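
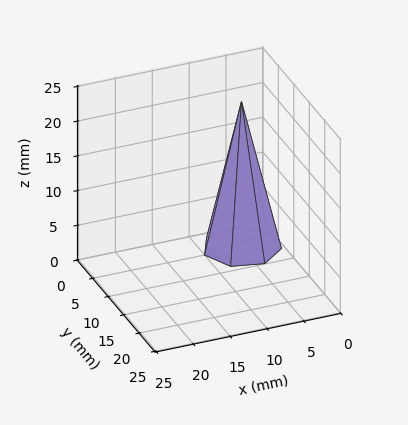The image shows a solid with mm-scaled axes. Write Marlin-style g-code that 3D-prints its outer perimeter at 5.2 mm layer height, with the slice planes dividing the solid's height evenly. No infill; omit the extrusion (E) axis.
Reading the render: the shape is a regular 7-sided pyramid, base circumscribed radius ≈ 5 mm, apex at z ≈ 21 mm (dimensions read to the nearest mm from the axis ticks). For the g-code, the solid's height is divided into equal slices at the stated Δz and each level perimeter traced with G1 moves after a G0 lift.

; perimeter-only toolpath
G21 ; units = mm
G90 ; absolute positioning
G28 ; home
; layer 1
G0 Z5.2
G0 X8.8 Y5.0
G1 X7.3 Y7.9
G1 X4.2 Y8.7
G1 X1.6 Y6.7
G1 X1.6 Y3.3
G1 X4.2 Y1.3
G1 X7.3 Y2.1
G1 X8.8 Y5.0
; layer 2
G0 Z10.5
G0 X7.5 Y5.0
G1 X6.5 Y7.0
G1 X4.5 Y7.5
G1 X2.8 Y6.1
G1 X2.8 Y3.9
G1 X4.5 Y2.5
G1 X6.5 Y3.0
G1 X7.5 Y5.0
; layer 3
G0 Z15.8
G0 X6.2 Y5.0
G1 X5.8 Y6.0
G1 X4.7 Y6.2
G1 X3.9 Y5.5
G1 X3.9 Y4.5
G1 X4.7 Y3.8
G1 X5.8 Y4.0
G1 X6.2 Y5.0
M2 ; end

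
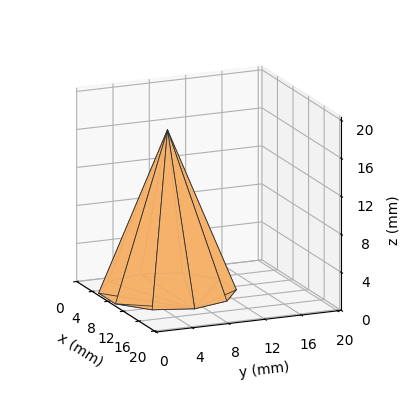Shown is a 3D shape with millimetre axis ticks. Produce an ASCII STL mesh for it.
Reading the render: the shape is a regular 10-sided pyramid, base circumscribed radius ≈ 7 mm, apex at z ≈ 17 mm (dimensions read to the nearest mm from the axis ticks). For the STL, each face is triangulated and given an outward normal.

solid part
  facet normal 0.0000 0.0000 -1.0000
    outer loop
      vertex 9.163 13.657 0.000
      vertex 12.663 11.114 0.000
      vertex 14.000 7.000 0.000
    endloop
  endfacet
  facet normal 0.0000 0.0000 -1.0000
    outer loop
      vertex 4.837 13.657 0.000
      vertex 9.163 13.657 0.000
      vertex 14.000 7.000 0.000
    endloop
  endfacet
  facet normal 0.0000 0.0000 -1.0000
    outer loop
      vertex 1.337 11.114 0.000
      vertex 4.837 13.657 0.000
      vertex 14.000 7.000 0.000
    endloop
  endfacet
  facet normal 0.0000 0.0000 -1.0000
    outer loop
      vertex 0.000 7.000 0.000
      vertex 1.337 11.114 0.000
      vertex 14.000 7.000 0.000
    endloop
  endfacet
  facet normal 0.0000 0.0000 -1.0000
    outer loop
      vertex 1.337 2.886 0.000
      vertex 0.000 7.000 0.000
      vertex 14.000 7.000 0.000
    endloop
  endfacet
  facet normal 0.0000 0.0000 -1.0000
    outer loop
      vertex 4.837 0.343 0.000
      vertex 1.337 2.886 0.000
      vertex 14.000 7.000 0.000
    endloop
  endfacet
  facet normal 0.0000 0.0000 -1.0000
    outer loop
      vertex 9.163 0.343 0.000
      vertex 4.837 0.343 0.000
      vertex 14.000 7.000 0.000
    endloop
  endfacet
  facet normal 0.0000 0.0000 -1.0000
    outer loop
      vertex 12.663 2.886 0.000
      vertex 9.163 0.343 0.000
      vertex 14.000 7.000 0.000
    endloop
  endfacet
  facet normal 0.8856 0.2878 0.3646
    outer loop
      vertex 14.000 7.000 0.000
      vertex 12.663 11.114 0.000
      vertex 7.000 7.000 17.000
    endloop
  endfacet
  facet normal 0.5473 0.7533 0.3646
    outer loop
      vertex 12.663 11.114 0.000
      vertex 9.163 13.657 0.000
      vertex 7.000 7.000 17.000
    endloop
  endfacet
  facet normal 0.0000 0.9312 0.3646
    outer loop
      vertex 9.163 13.657 0.000
      vertex 4.837 13.657 0.000
      vertex 7.000 7.000 17.000
    endloop
  endfacet
  facet normal -0.5473 0.7533 0.3646
    outer loop
      vertex 4.837 13.657 0.000
      vertex 1.337 11.114 0.000
      vertex 7.000 7.000 17.000
    endloop
  endfacet
  facet normal -0.8856 0.2878 0.3646
    outer loop
      vertex 1.337 11.114 0.000
      vertex 0.000 7.000 0.000
      vertex 7.000 7.000 17.000
    endloop
  endfacet
  facet normal -0.8856 -0.2878 0.3646
    outer loop
      vertex 0.000 7.000 0.000
      vertex 1.337 2.886 0.000
      vertex 7.000 7.000 17.000
    endloop
  endfacet
  facet normal -0.5473 -0.7533 0.3646
    outer loop
      vertex 1.337 2.886 0.000
      vertex 4.837 0.343 0.000
      vertex 7.000 7.000 17.000
    endloop
  endfacet
  facet normal 0.0000 -0.9312 0.3646
    outer loop
      vertex 4.837 0.343 0.000
      vertex 9.163 0.343 0.000
      vertex 7.000 7.000 17.000
    endloop
  endfacet
  facet normal 0.5473 -0.7533 0.3646
    outer loop
      vertex 9.163 0.343 0.000
      vertex 12.663 2.886 0.000
      vertex 7.000 7.000 17.000
    endloop
  endfacet
  facet normal 0.8856 -0.2878 0.3646
    outer loop
      vertex 12.663 2.886 0.000
      vertex 14.000 7.000 0.000
      vertex 7.000 7.000 17.000
    endloop
  endfacet
endsolid part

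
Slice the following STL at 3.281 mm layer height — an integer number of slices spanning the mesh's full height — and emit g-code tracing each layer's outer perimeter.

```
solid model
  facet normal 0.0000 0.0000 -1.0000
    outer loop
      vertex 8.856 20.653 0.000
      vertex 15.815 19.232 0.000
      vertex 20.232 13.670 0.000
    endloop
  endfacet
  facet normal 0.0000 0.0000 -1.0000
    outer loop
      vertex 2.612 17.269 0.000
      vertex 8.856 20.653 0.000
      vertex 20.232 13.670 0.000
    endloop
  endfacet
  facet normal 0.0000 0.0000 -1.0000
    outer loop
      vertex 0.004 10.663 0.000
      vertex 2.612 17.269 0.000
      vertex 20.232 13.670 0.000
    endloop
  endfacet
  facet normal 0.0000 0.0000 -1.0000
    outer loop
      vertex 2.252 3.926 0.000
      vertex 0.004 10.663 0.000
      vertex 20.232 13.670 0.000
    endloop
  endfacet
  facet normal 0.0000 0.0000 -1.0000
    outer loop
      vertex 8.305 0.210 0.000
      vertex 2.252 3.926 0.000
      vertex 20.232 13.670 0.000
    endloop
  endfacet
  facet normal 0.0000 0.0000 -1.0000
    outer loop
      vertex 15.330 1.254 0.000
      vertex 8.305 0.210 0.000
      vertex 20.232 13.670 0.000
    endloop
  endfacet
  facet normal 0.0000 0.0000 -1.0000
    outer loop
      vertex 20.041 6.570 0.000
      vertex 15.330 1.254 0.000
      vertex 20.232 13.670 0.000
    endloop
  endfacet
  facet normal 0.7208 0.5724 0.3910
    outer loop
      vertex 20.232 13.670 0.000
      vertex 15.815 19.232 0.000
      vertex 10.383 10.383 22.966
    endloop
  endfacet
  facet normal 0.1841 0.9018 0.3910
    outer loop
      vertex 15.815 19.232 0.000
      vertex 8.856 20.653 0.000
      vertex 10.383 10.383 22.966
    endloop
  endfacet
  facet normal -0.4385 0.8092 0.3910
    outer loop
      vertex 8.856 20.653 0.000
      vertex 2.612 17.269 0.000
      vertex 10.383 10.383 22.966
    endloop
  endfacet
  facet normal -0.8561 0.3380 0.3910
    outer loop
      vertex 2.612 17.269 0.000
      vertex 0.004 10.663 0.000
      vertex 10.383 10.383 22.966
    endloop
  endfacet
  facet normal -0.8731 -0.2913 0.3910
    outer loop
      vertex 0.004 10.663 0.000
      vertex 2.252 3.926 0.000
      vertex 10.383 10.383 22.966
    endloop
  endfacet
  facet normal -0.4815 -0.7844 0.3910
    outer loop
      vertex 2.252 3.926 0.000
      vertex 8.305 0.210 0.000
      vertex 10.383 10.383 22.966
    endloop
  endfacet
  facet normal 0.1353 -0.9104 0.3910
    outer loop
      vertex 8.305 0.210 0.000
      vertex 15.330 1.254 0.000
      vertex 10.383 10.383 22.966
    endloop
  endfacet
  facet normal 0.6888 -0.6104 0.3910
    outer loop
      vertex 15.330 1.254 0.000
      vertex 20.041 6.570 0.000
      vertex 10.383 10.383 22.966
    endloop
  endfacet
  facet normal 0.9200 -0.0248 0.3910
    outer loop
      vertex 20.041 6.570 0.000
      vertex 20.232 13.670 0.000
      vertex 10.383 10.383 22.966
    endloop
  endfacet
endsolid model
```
; perimeter-only toolpath
G21 ; units = mm
G90 ; absolute positioning
G28 ; home
; layer 1
G0 Z3.281
G0 X18.825 Y13.200
G1 X15.039 Y17.968
G1 X9.074 Y19.186
G1 X3.722 Y16.285
G1 X1.487 Y10.623
G1 X3.414 Y4.848
G1 X8.602 Y1.663
G1 X14.623 Y2.558
G1 X18.661 Y7.115
G1 X18.825 Y13.200
; layer 2
G0 Z6.562
G0 X17.418 Y12.731
G1 X14.263 Y16.704
G1 X9.292 Y17.719
G1 X4.832 Y15.302
G1 X2.969 Y10.583
G1 X4.575 Y5.771
G1 X8.899 Y3.117
G1 X13.917 Y3.862
G1 X17.282 Y7.659
G1 X17.418 Y12.731
; layer 3
G0 Z9.843
G0 X16.011 Y12.261
G1 X13.487 Y15.440
G1 X9.510 Y16.252
G1 X5.942 Y14.318
G1 X4.452 Y10.543
G1 X5.737 Y6.693
G1 X9.196 Y4.570
G1 X13.210 Y5.166
G1 X15.902 Y8.204
G1 X16.011 Y12.261
; layer 4
G0 Z13.123
G0 X14.604 Y11.792
G1 X12.711 Y14.175
G1 X9.729 Y14.784
G1 X7.053 Y13.334
G1 X5.935 Y10.503
G1 X6.898 Y7.616
G1 X9.492 Y6.023
G1 X12.503 Y6.471
G1 X14.522 Y8.749
G1 X14.604 Y11.792
; layer 5
G0 Z16.404
G0 X13.197 Y11.322
G1 X11.935 Y12.911
G1 X9.947 Y13.317
G1 X8.163 Y12.350
G1 X7.418 Y10.463
G1 X8.060 Y8.538
G1 X9.789 Y7.476
G1 X11.796 Y7.775
G1 X13.142 Y9.294
G1 X13.197 Y11.322
; layer 6
G0 Z19.685
G0 X11.790 Y10.853
G1 X11.159 Y11.647
G1 X10.165 Y11.850
G1 X9.273 Y11.367
G1 X8.900 Y10.423
G1 X9.221 Y9.461
G1 X10.086 Y8.930
G1 X11.090 Y9.079
G1 X11.763 Y9.838
G1 X11.790 Y10.853
M2 ; end

The solid is a regular 9-sided pyramid, base circumscribed radius ≈ 10.4 mm, apex at z ≈ 23 mm. Slicing at Δz = 3.281 mm — 7 equal slices spanning the solid's height, so layer i sits at z = i·h/7 — gives 6 non-empty perimeters. Each is a 9-segment closed polygon; G0 lifts to the layer z and rapids to the start vertex, then G1 traces the edges. The cross-section shrinks linearly with z (the slice at the apex is degenerate and omitted).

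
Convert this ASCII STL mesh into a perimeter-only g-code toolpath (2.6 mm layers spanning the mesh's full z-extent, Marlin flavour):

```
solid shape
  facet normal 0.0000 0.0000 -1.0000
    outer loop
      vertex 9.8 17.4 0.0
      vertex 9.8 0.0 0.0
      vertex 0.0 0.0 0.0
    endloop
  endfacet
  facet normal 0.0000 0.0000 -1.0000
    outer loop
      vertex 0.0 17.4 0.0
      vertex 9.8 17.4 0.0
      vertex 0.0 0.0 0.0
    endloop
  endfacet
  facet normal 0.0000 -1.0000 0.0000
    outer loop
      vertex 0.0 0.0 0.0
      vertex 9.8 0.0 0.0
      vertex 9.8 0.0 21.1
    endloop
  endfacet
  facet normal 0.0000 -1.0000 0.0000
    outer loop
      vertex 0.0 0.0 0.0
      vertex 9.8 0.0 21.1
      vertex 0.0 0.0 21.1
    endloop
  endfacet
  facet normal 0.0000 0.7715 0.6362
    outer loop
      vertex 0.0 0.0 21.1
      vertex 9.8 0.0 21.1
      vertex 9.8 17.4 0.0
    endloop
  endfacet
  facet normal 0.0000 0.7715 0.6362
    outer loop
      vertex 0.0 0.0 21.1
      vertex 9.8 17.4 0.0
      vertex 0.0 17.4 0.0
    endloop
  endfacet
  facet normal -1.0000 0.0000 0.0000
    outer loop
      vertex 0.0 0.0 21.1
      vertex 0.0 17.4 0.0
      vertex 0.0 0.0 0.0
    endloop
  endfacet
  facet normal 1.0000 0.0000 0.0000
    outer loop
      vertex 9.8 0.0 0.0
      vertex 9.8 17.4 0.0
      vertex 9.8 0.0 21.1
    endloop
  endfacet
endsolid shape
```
; perimeter-only toolpath
G21 ; units = mm
G90 ; absolute positioning
G28 ; home
; layer 1
G0 Z2.6
G0 X0.0 Y0.0
G1 X9.8 Y0.0
G1 X9.8 Y15.2
G1 X0.0 Y15.2
G1 X0.0 Y0.0
; layer 2
G0 Z5.3
G0 X0.0 Y0.0
G1 X9.8 Y0.0
G1 X9.8 Y13.0
G1 X0.0 Y13.0
G1 X0.0 Y0.0
; layer 3
G0 Z7.9
G0 X0.0 Y0.0
G1 X9.8 Y0.0
G1 X9.8 Y10.9
G1 X0.0 Y10.9
G1 X0.0 Y0.0
; layer 4
G0 Z10.6
G0 X0.0 Y0.0
G1 X9.8 Y0.0
G1 X9.8 Y8.7
G1 X0.0 Y8.7
G1 X0.0 Y0.0
; layer 5
G0 Z13.2
G0 X0.0 Y0.0
G1 X9.8 Y0.0
G1 X9.8 Y6.5
G1 X0.0 Y6.5
G1 X0.0 Y0.0
; layer 6
G0 Z15.8
G0 X0.0 Y0.0
G1 X9.8 Y0.0
G1 X9.8 Y4.3
G1 X0.0 Y4.3
G1 X0.0 Y0.0
; layer 7
G0 Z18.5
G0 X0.0 Y0.0
G1 X9.8 Y0.0
G1 X9.8 Y2.2
G1 X0.0 Y2.2
G1 X0.0 Y0.0
M2 ; end

The solid is a wedge (ramp): 9.8 × 17.4 mm base, rising to 21.1 mm along the y=0 edge and sloping linearly to z=0 at y=17.4. Slicing at Δz = 2.6 mm — 8 equal slices spanning the solid's height, so layer i sits at z = i·h/8 — gives 7 non-empty perimeters. Each is a 4-segment closed polygon; G0 lifts to the layer z and rapids to the start vertex, then G1 traces the edges. The cross-section shrinks linearly with z (the slice at the apex is degenerate and omitted).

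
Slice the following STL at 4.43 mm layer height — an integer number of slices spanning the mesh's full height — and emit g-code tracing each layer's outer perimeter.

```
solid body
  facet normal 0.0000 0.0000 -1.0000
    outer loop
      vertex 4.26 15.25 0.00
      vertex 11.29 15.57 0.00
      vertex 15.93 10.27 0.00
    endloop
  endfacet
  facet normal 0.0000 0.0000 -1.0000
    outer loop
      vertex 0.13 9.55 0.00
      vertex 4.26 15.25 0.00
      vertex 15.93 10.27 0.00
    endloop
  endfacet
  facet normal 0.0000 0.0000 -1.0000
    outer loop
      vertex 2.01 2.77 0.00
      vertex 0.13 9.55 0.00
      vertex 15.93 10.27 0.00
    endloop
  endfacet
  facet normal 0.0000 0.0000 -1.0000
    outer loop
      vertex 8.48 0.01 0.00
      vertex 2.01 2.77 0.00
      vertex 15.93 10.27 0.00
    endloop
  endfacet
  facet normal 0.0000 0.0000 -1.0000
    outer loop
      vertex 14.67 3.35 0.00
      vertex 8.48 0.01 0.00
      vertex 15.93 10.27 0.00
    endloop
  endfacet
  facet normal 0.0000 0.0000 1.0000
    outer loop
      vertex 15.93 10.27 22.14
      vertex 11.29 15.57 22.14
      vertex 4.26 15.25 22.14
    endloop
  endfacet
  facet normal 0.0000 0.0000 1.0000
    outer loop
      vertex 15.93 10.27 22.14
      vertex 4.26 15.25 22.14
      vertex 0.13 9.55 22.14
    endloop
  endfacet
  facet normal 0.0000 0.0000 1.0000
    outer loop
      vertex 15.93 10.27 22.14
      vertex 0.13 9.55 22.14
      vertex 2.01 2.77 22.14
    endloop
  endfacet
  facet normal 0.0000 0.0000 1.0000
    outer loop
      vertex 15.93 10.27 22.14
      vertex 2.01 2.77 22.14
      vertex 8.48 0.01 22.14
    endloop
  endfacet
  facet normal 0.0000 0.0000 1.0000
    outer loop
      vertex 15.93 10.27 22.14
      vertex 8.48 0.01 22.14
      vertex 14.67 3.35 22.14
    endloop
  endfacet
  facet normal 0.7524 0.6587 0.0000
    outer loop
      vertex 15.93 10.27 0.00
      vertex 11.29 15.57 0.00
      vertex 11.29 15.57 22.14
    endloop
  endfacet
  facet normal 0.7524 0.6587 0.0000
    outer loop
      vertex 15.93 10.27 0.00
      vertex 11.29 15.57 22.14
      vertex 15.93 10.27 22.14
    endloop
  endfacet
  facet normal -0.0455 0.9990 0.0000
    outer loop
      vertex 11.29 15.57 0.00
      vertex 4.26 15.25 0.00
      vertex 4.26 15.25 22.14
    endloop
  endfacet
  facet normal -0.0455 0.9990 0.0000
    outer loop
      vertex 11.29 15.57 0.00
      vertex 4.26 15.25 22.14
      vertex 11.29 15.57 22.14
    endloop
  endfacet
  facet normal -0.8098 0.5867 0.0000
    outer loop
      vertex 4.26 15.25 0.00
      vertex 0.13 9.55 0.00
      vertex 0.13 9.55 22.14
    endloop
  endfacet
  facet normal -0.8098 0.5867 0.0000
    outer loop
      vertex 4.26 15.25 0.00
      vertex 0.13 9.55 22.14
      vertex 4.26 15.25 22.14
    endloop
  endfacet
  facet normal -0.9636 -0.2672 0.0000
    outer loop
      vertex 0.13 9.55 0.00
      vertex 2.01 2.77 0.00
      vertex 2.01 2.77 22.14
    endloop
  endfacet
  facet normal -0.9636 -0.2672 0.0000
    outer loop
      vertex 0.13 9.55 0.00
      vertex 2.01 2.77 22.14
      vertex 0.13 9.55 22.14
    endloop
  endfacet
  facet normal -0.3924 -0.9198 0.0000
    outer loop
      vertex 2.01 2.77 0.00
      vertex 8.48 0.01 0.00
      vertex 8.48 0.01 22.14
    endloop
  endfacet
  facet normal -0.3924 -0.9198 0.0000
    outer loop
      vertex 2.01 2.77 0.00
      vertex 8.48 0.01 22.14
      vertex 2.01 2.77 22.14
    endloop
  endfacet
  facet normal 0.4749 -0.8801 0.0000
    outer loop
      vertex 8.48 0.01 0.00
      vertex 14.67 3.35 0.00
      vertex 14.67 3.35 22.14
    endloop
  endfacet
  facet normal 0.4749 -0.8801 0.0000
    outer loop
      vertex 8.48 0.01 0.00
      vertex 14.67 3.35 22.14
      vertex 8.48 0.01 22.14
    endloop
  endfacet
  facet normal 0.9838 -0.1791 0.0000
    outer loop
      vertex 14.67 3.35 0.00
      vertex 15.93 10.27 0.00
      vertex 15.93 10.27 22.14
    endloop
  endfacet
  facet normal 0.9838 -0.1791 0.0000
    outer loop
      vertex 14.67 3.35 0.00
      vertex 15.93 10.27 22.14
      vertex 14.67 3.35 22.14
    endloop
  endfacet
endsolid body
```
; perimeter-only toolpath
G21 ; units = mm
G90 ; absolute positioning
G28 ; home
; layer 1
G0 Z4.43
G0 X15.93 Y10.27
G1 X11.29 Y15.57
G1 X4.26 Y15.25
G1 X0.13 Y9.55
G1 X2.01 Y2.77
G1 X8.48 Y0.01
G1 X14.67 Y3.35
G1 X15.93 Y10.27
; layer 2
G0 Z8.86
G0 X15.93 Y10.27
G1 X11.29 Y15.57
G1 X4.26 Y15.25
G1 X0.13 Y9.55
G1 X2.01 Y2.77
G1 X8.48 Y0.01
G1 X14.67 Y3.35
G1 X15.93 Y10.27
; layer 3
G0 Z13.28
G0 X15.93 Y10.27
G1 X11.29 Y15.57
G1 X4.26 Y15.25
G1 X0.13 Y9.55
G1 X2.01 Y2.77
G1 X8.48 Y0.01
G1 X14.67 Y3.35
G1 X15.93 Y10.27
; layer 4
G0 Z17.71
G0 X15.93 Y10.27
G1 X11.29 Y15.57
G1 X4.26 Y15.25
G1 X0.13 Y9.55
G1 X2.01 Y2.77
G1 X8.48 Y0.01
G1 X14.67 Y3.35
G1 X15.93 Y10.27
; layer 5
G0 Z22.14
G0 X15.93 Y10.27
G1 X11.29 Y15.57
G1 X4.26 Y15.25
G1 X0.13 Y9.55
G1 X2.01 Y2.77
G1 X8.48 Y0.01
G1 X14.67 Y3.35
G1 X15.93 Y10.27
M2 ; end

The solid is a regular 7-sided prism (a cylinder approximated with 7 flat sides), circumscribed radius ≈ 8.11 mm, height ≈ 22.1 mm. Slicing at Δz = 4.43 mm — 5 equal slices spanning the solid's height, so layer i sits at z = i·h/5 — gives 5 non-empty perimeters. Each is a 7-segment closed polygon; G0 lifts to the layer z and rapids to the start vertex, then G1 traces the edges.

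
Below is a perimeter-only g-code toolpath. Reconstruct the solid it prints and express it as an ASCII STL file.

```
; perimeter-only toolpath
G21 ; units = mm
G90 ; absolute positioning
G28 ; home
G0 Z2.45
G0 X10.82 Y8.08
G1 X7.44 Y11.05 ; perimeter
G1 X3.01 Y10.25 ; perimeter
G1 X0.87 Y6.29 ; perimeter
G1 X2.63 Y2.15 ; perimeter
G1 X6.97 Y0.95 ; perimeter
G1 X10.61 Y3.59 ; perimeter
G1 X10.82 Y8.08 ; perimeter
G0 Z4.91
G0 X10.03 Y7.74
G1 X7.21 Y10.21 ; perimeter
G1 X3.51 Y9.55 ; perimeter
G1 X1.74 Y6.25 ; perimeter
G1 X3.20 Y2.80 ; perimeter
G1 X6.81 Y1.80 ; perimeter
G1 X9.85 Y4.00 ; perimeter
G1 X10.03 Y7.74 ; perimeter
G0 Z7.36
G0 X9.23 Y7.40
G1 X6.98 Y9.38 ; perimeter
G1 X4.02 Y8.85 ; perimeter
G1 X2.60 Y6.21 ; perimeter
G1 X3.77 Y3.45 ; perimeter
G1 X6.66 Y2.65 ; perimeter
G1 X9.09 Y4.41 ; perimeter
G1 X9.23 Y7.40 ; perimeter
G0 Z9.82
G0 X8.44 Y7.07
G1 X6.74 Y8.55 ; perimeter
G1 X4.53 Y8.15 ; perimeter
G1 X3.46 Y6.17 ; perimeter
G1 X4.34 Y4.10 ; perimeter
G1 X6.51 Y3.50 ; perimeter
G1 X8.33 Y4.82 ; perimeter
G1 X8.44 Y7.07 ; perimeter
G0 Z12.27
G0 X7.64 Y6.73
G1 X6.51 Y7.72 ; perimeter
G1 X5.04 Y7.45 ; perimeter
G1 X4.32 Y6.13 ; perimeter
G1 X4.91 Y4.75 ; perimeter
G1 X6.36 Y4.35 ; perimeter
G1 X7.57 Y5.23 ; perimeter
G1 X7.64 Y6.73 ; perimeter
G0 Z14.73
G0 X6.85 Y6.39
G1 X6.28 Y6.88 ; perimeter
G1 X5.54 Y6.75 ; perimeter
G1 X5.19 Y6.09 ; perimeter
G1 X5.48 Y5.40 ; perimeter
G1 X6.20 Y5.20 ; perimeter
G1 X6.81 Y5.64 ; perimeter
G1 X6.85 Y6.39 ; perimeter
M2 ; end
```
solid part
  facet normal 0.0000 0.0000 -1.0000
    outer loop
      vertex 2.50 10.95 0.00
      vertex 7.67 11.88 0.00
      vertex 11.62 8.42 0.00
    endloop
  endfacet
  facet normal 0.0000 0.0000 -1.0000
    outer loop
      vertex 0.01 6.33 0.00
      vertex 2.50 10.95 0.00
      vertex 11.62 8.42 0.00
    endloop
  endfacet
  facet normal 0.0000 0.0000 -1.0000
    outer loop
      vertex 2.06 1.50 0.00
      vertex 0.01 6.33 0.00
      vertex 11.62 8.42 0.00
    endloop
  endfacet
  facet normal 0.0000 0.0000 -1.0000
    outer loop
      vertex 7.12 0.10 0.00
      vertex 2.06 1.50 0.00
      vertex 11.62 8.42 0.00
    endloop
  endfacet
  facet normal 0.0000 0.0000 -1.0000
    outer loop
      vertex 11.37 3.18 0.00
      vertex 7.12 0.10 0.00
      vertex 11.62 8.42 0.00
    endloop
  endfacet
  facet normal 0.6280 0.7170 0.3025
    outer loop
      vertex 11.62 8.42 0.00
      vertex 7.67 11.88 0.00
      vertex 6.05 6.05 17.18
    endloop
  endfacet
  facet normal -0.1688 0.9381 0.3024
    outer loop
      vertex 7.67 11.88 0.00
      vertex 2.50 10.95 0.00
      vertex 6.05 6.05 17.18
    endloop
  endfacet
  facet normal -0.8391 0.4522 0.3024
    outer loop
      vertex 2.50 10.95 0.00
      vertex 0.01 6.33 0.00
      vertex 6.05 6.05 17.18
    endloop
  endfacet
  facet normal -0.8774 -0.3724 0.3024
    outer loop
      vertex 0.01 6.33 0.00
      vertex 2.06 1.50 0.00
      vertex 6.05 6.05 17.18
    endloop
  endfacet
  facet normal -0.2542 -0.9187 0.3023
    outer loop
      vertex 2.06 1.50 0.00
      vertex 7.12 0.10 0.00
      vertex 6.05 6.05 17.18
    endloop
  endfacet
  facet normal 0.5594 -0.7719 0.3022
    outer loop
      vertex 7.12 0.10 0.00
      vertex 11.37 3.18 0.00
      vertex 6.05 6.05 17.18
    endloop
  endfacet
  facet normal 0.9521 -0.0454 0.3024
    outer loop
      vertex 11.37 3.18 0.00
      vertex 11.62 8.42 0.00
      vertex 6.05 6.05 17.18
    endloop
  endfacet
endsolid part

The G0 Z moves step by Δz≈2.45 mm. The G1 loops shrink linearly with z, so the solid tapers from its base footprint up to z≈17.2. Closing with a flat bottom cap and the tapered top and triangulating gives 12 facets — a regular 7-sided pyramid, base circumscribed radius ≈ 6.05 mm, apex at z ≈ 17.2 mm.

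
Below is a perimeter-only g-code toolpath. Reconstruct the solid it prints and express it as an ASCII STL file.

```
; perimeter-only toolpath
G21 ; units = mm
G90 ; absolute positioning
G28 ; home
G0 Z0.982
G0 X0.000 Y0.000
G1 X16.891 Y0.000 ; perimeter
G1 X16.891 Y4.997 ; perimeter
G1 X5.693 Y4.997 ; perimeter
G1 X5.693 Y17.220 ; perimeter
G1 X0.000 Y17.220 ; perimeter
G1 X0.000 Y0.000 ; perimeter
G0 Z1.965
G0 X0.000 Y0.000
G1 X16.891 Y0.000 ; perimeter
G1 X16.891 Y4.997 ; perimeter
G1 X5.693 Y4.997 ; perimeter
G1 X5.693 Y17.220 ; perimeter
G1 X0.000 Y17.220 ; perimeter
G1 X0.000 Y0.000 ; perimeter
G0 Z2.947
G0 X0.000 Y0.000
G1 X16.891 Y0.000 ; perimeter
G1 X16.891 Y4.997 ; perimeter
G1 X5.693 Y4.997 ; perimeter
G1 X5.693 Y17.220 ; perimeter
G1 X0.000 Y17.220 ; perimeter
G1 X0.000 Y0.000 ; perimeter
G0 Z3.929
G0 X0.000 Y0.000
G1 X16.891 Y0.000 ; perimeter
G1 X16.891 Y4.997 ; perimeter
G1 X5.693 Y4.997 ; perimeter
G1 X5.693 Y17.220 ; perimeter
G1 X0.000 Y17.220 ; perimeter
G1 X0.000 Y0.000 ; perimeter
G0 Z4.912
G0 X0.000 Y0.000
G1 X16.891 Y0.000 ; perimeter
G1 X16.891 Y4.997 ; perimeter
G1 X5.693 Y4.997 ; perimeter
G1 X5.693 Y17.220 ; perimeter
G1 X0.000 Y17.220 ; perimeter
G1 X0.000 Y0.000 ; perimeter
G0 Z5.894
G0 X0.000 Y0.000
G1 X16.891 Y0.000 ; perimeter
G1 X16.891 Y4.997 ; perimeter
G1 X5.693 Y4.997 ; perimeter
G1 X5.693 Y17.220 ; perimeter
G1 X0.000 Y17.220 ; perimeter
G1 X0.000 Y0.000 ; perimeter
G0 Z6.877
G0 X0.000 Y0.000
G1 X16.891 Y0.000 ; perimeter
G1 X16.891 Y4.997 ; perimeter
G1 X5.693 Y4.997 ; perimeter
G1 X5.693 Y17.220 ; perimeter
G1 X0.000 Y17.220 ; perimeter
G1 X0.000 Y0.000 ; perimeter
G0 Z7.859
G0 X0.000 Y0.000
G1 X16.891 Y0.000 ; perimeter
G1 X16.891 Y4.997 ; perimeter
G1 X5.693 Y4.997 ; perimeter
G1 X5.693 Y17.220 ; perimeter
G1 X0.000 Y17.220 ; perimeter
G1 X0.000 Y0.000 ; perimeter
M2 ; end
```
solid part
  facet normal 0.0000 0.0000 -1.0000
    outer loop
      vertex 16.891 4.997 0.000
      vertex 16.891 0.000 0.000
      vertex 0.000 0.000 0.000
    endloop
  endfacet
  facet normal 0.0000 0.0000 -1.0000
    outer loop
      vertex 5.693 4.997 0.000
      vertex 16.891 4.997 0.000
      vertex 0.000 0.000 0.000
    endloop
  endfacet
  facet normal 0.0000 0.0000 -1.0000
    outer loop
      vertex 5.693 17.220 0.000
      vertex 5.693 4.997 0.000
      vertex 0.000 0.000 0.000
    endloop
  endfacet
  facet normal 0.0000 0.0000 -1.0000
    outer loop
      vertex 0.000 17.220 0.000
      vertex 5.693 17.220 0.000
      vertex 0.000 0.000 0.000
    endloop
  endfacet
  facet normal 0.0000 0.0000 1.0000
    outer loop
      vertex 0.000 0.000 7.859
      vertex 16.891 0.000 7.859
      vertex 16.891 4.997 7.859
    endloop
  endfacet
  facet normal 0.0000 0.0000 1.0000
    outer loop
      vertex 0.000 0.000 7.859
      vertex 16.891 4.997 7.859
      vertex 5.693 4.997 7.859
    endloop
  endfacet
  facet normal 0.0000 0.0000 1.0000
    outer loop
      vertex 0.000 0.000 7.859
      vertex 5.693 4.997 7.859
      vertex 5.693 17.220 7.859
    endloop
  endfacet
  facet normal 0.0000 0.0000 1.0000
    outer loop
      vertex 0.000 0.000 7.859
      vertex 5.693 17.220 7.859
      vertex 0.000 17.220 7.859
    endloop
  endfacet
  facet normal 0.0000 -1.0000 0.0000
    outer loop
      vertex 0.000 0.000 0.000
      vertex 16.891 0.000 0.000
      vertex 16.891 0.000 7.859
    endloop
  endfacet
  facet normal 0.0000 -1.0000 0.0000
    outer loop
      vertex 0.000 0.000 0.000
      vertex 16.891 0.000 7.859
      vertex 0.000 0.000 7.859
    endloop
  endfacet
  facet normal 1.0000 0.0000 0.0000
    outer loop
      vertex 16.891 0.000 0.000
      vertex 16.891 4.997 0.000
      vertex 16.891 4.997 7.859
    endloop
  endfacet
  facet normal 1.0000 0.0000 0.0000
    outer loop
      vertex 16.891 0.000 0.000
      vertex 16.891 4.997 7.859
      vertex 16.891 0.000 7.859
    endloop
  endfacet
  facet normal 0.0000 1.0000 0.0000
    outer loop
      vertex 16.891 4.997 0.000
      vertex 5.693 4.997 0.000
      vertex 5.693 4.997 7.859
    endloop
  endfacet
  facet normal 0.0000 1.0000 0.0000
    outer loop
      vertex 16.891 4.997 0.000
      vertex 5.693 4.997 7.859
      vertex 16.891 4.997 7.859
    endloop
  endfacet
  facet normal 1.0000 0.0000 0.0000
    outer loop
      vertex 5.693 4.997 0.000
      vertex 5.693 17.220 0.000
      vertex 5.693 17.220 7.859
    endloop
  endfacet
  facet normal 1.0000 0.0000 0.0000
    outer loop
      vertex 5.693 4.997 0.000
      vertex 5.693 17.220 7.859
      vertex 5.693 4.997 7.859
    endloop
  endfacet
  facet normal 0.0000 1.0000 0.0000
    outer loop
      vertex 5.693 17.220 0.000
      vertex 0.000 17.220 0.000
      vertex 0.000 17.220 7.859
    endloop
  endfacet
  facet normal 0.0000 1.0000 0.0000
    outer loop
      vertex 5.693 17.220 0.000
      vertex 0.000 17.220 7.859
      vertex 5.693 17.220 7.859
    endloop
  endfacet
  facet normal -1.0000 0.0000 0.0000
    outer loop
      vertex 0.000 17.220 0.000
      vertex 0.000 0.000 0.000
      vertex 0.000 0.000 7.859
    endloop
  endfacet
  facet normal -1.0000 0.0000 0.0000
    outer loop
      vertex 0.000 17.220 0.000
      vertex 0.000 0.000 7.859
      vertex 0.000 17.220 7.859
    endloop
  endfacet
endsolid part

The G0 Z moves step by Δz≈0.982 mm. Every layer's G1 loop is the same polygon, so the solid is a straight extrusion of it from z=0 to z≈7.86. Closing with flat bottom and top caps and triangulating gives 20 facets — an L-shaped prism: outer 16.9 × 17.2 mm, arm thicknesses ≈ 5 mm (horizontal) and 5.69 mm (vertical), extruded 7.86 mm in z.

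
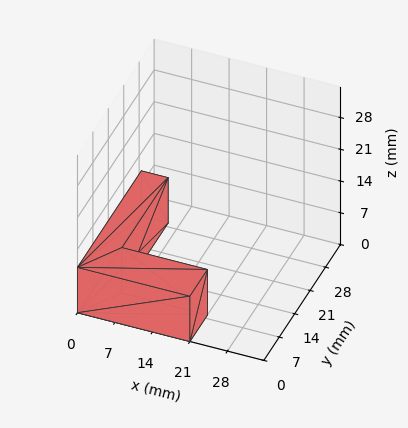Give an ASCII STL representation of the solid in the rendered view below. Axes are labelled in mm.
Reading the render: the shape is an L-shaped prism: outer 21 × 29 mm, arm thicknesses ≈ 8 mm (horizontal) and 5 mm (vertical), extruded 10 mm in z (dimensions read to the nearest mm from the axis ticks). For the STL, each face is triangulated and given an outward normal.

solid part
  facet normal 0.0000 0.0000 -1.0000
    outer loop
      vertex 21.0 8.0 0.0
      vertex 21.0 0.0 0.0
      vertex 0.0 0.0 0.0
    endloop
  endfacet
  facet normal 0.0000 0.0000 -1.0000
    outer loop
      vertex 5.0 8.0 0.0
      vertex 21.0 8.0 0.0
      vertex 0.0 0.0 0.0
    endloop
  endfacet
  facet normal 0.0000 0.0000 -1.0000
    outer loop
      vertex 5.0 29.0 0.0
      vertex 5.0 8.0 0.0
      vertex 0.0 0.0 0.0
    endloop
  endfacet
  facet normal 0.0000 0.0000 -1.0000
    outer loop
      vertex 0.0 29.0 0.0
      vertex 5.0 29.0 0.0
      vertex 0.0 0.0 0.0
    endloop
  endfacet
  facet normal 0.0000 0.0000 1.0000
    outer loop
      vertex 0.0 0.0 10.0
      vertex 21.0 0.0 10.0
      vertex 21.0 8.0 10.0
    endloop
  endfacet
  facet normal 0.0000 0.0000 1.0000
    outer loop
      vertex 0.0 0.0 10.0
      vertex 21.0 8.0 10.0
      vertex 5.0 8.0 10.0
    endloop
  endfacet
  facet normal 0.0000 0.0000 1.0000
    outer loop
      vertex 0.0 0.0 10.0
      vertex 5.0 8.0 10.0
      vertex 5.0 29.0 10.0
    endloop
  endfacet
  facet normal 0.0000 0.0000 1.0000
    outer loop
      vertex 0.0 0.0 10.0
      vertex 5.0 29.0 10.0
      vertex 0.0 29.0 10.0
    endloop
  endfacet
  facet normal 0.0000 -1.0000 0.0000
    outer loop
      vertex 0.0 0.0 0.0
      vertex 21.0 0.0 0.0
      vertex 21.0 0.0 10.0
    endloop
  endfacet
  facet normal 0.0000 -1.0000 0.0000
    outer loop
      vertex 0.0 0.0 0.0
      vertex 21.0 0.0 10.0
      vertex 0.0 0.0 10.0
    endloop
  endfacet
  facet normal 1.0000 0.0000 0.0000
    outer loop
      vertex 21.0 0.0 0.0
      vertex 21.0 8.0 0.0
      vertex 21.0 8.0 10.0
    endloop
  endfacet
  facet normal 1.0000 0.0000 0.0000
    outer loop
      vertex 21.0 0.0 0.0
      vertex 21.0 8.0 10.0
      vertex 21.0 0.0 10.0
    endloop
  endfacet
  facet normal 0.0000 1.0000 0.0000
    outer loop
      vertex 21.0 8.0 0.0
      vertex 5.0 8.0 0.0
      vertex 5.0 8.0 10.0
    endloop
  endfacet
  facet normal 0.0000 1.0000 0.0000
    outer loop
      vertex 21.0 8.0 0.0
      vertex 5.0 8.0 10.0
      vertex 21.0 8.0 10.0
    endloop
  endfacet
  facet normal 1.0000 0.0000 0.0000
    outer loop
      vertex 5.0 8.0 0.0
      vertex 5.0 29.0 0.0
      vertex 5.0 29.0 10.0
    endloop
  endfacet
  facet normal 1.0000 0.0000 0.0000
    outer loop
      vertex 5.0 8.0 0.0
      vertex 5.0 29.0 10.0
      vertex 5.0 8.0 10.0
    endloop
  endfacet
  facet normal 0.0000 1.0000 0.0000
    outer loop
      vertex 5.0 29.0 0.0
      vertex 0.0 29.0 0.0
      vertex 0.0 29.0 10.0
    endloop
  endfacet
  facet normal 0.0000 1.0000 0.0000
    outer loop
      vertex 5.0 29.0 0.0
      vertex 0.0 29.0 10.0
      vertex 5.0 29.0 10.0
    endloop
  endfacet
  facet normal -1.0000 0.0000 0.0000
    outer loop
      vertex 0.0 29.0 0.0
      vertex 0.0 0.0 0.0
      vertex 0.0 0.0 10.0
    endloop
  endfacet
  facet normal -1.0000 0.0000 0.0000
    outer loop
      vertex 0.0 29.0 0.0
      vertex 0.0 0.0 10.0
      vertex 0.0 29.0 10.0
    endloop
  endfacet
endsolid part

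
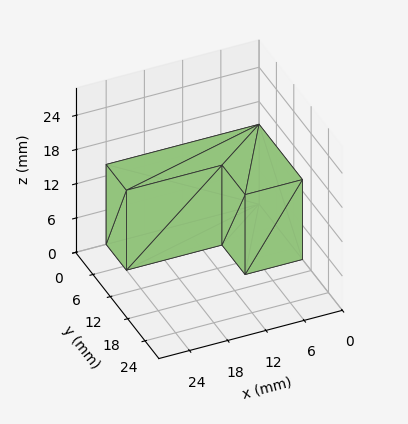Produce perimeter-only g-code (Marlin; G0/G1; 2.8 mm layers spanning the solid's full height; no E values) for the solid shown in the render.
Reading the render: the shape is an L-shaped prism: outer 24 × 15 mm, arm thicknesses ≈ 7 mm (horizontal) and 9 mm (vertical), extruded 14 mm in z (dimensions read to the nearest mm from the axis ticks). For the g-code, the solid's height is divided into equal slices at the stated Δz and each level perimeter traced with G1 moves after a G0 lift.

; perimeter-only toolpath
G21 ; units = mm
G90 ; absolute positioning
G28 ; home
; layer 1
G0 Z2.8
G0 X0.0 Y0.0
G1 X24.0 Y0.0
G1 X24.0 Y7.0
G1 X9.0 Y7.0
G1 X9.0 Y15.0
G1 X0.0 Y15.0
G1 X0.0 Y0.0
; layer 2
G0 Z5.6
G0 X0.0 Y0.0
G1 X24.0 Y0.0
G1 X24.0 Y7.0
G1 X9.0 Y7.0
G1 X9.0 Y15.0
G1 X0.0 Y15.0
G1 X0.0 Y0.0
; layer 3
G0 Z8.4
G0 X0.0 Y0.0
G1 X24.0 Y0.0
G1 X24.0 Y7.0
G1 X9.0 Y7.0
G1 X9.0 Y15.0
G1 X0.0 Y15.0
G1 X0.0 Y0.0
; layer 4
G0 Z11.2
G0 X0.0 Y0.0
G1 X24.0 Y0.0
G1 X24.0 Y7.0
G1 X9.0 Y7.0
G1 X9.0 Y15.0
G1 X0.0 Y15.0
G1 X0.0 Y0.0
; layer 5
G0 Z14.0
G0 X0.0 Y0.0
G1 X24.0 Y0.0
G1 X24.0 Y7.0
G1 X9.0 Y7.0
G1 X9.0 Y15.0
G1 X0.0 Y15.0
G1 X0.0 Y0.0
M2 ; end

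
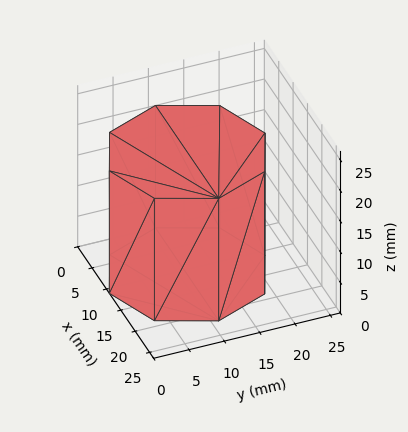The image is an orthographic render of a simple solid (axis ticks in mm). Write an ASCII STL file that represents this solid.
Reading the render: the shape is a regular 8-sided prism (a cylinder approximated with 8 flat sides), circumscribed radius ≈ 11 mm, height ≈ 20 mm (dimensions read to the nearest mm from the axis ticks). For the STL, each face is triangulated and given an outward normal.

solid part
  facet normal 0.0000 0.0000 -1.0000
    outer loop
      vertex 11.0 22.0 0.0
      vertex 18.8 18.8 0.0
      vertex 22.0 11.0 0.0
    endloop
  endfacet
  facet normal 0.0000 0.0000 -1.0000
    outer loop
      vertex 3.2 18.8 0.0
      vertex 11.0 22.0 0.0
      vertex 22.0 11.0 0.0
    endloop
  endfacet
  facet normal 0.0000 0.0000 -1.0000
    outer loop
      vertex 0.0 11.0 0.0
      vertex 3.2 18.8 0.0
      vertex 22.0 11.0 0.0
    endloop
  endfacet
  facet normal 0.0000 0.0000 -1.0000
    outer loop
      vertex 3.2 3.2 0.0
      vertex 0.0 11.0 0.0
      vertex 22.0 11.0 0.0
    endloop
  endfacet
  facet normal 0.0000 0.0000 -1.0000
    outer loop
      vertex 11.0 0.0 0.0
      vertex 3.2 3.2 0.0
      vertex 22.0 11.0 0.0
    endloop
  endfacet
  facet normal 0.0000 0.0000 -1.0000
    outer loop
      vertex 18.8 3.2 0.0
      vertex 11.0 0.0 0.0
      vertex 22.0 11.0 0.0
    endloop
  endfacet
  facet normal 0.0000 0.0000 1.0000
    outer loop
      vertex 22.0 11.0 20.0
      vertex 18.8 18.8 20.0
      vertex 11.0 22.0 20.0
    endloop
  endfacet
  facet normal 0.0000 0.0000 1.0000
    outer loop
      vertex 22.0 11.0 20.0
      vertex 11.0 22.0 20.0
      vertex 3.2 18.8 20.0
    endloop
  endfacet
  facet normal 0.0000 0.0000 1.0000
    outer loop
      vertex 22.0 11.0 20.0
      vertex 3.2 18.8 20.0
      vertex 0.0 11.0 20.0
    endloop
  endfacet
  facet normal 0.0000 0.0000 1.0000
    outer loop
      vertex 22.0 11.0 20.0
      vertex 0.0 11.0 20.0
      vertex 3.2 3.2 20.0
    endloop
  endfacet
  facet normal 0.0000 0.0000 1.0000
    outer loop
      vertex 22.0 11.0 20.0
      vertex 3.2 3.2 20.0
      vertex 11.0 0.0 20.0
    endloop
  endfacet
  facet normal 0.0000 0.0000 1.0000
    outer loop
      vertex 22.0 11.0 20.0
      vertex 11.0 0.0 20.0
      vertex 18.8 3.2 20.0
    endloop
  endfacet
  facet normal 0.9252 0.3796 0.0000
    outer loop
      vertex 22.0 11.0 0.0
      vertex 18.8 18.8 0.0
      vertex 18.8 18.8 20.0
    endloop
  endfacet
  facet normal 0.9252 0.3796 0.0000
    outer loop
      vertex 22.0 11.0 0.0
      vertex 18.8 18.8 20.0
      vertex 22.0 11.0 20.0
    endloop
  endfacet
  facet normal 0.3796 0.9252 0.0000
    outer loop
      vertex 18.8 18.8 0.0
      vertex 11.0 22.0 0.0
      vertex 11.0 22.0 20.0
    endloop
  endfacet
  facet normal 0.3796 0.9252 0.0000
    outer loop
      vertex 18.8 18.8 0.0
      vertex 11.0 22.0 20.0
      vertex 18.8 18.8 20.0
    endloop
  endfacet
  facet normal -0.3796 0.9252 0.0000
    outer loop
      vertex 11.0 22.0 0.0
      vertex 3.2 18.8 0.0
      vertex 3.2 18.8 20.0
    endloop
  endfacet
  facet normal -0.3796 0.9252 0.0000
    outer loop
      vertex 11.0 22.0 0.0
      vertex 3.2 18.8 20.0
      vertex 11.0 22.0 20.0
    endloop
  endfacet
  facet normal -0.9252 0.3796 0.0000
    outer loop
      vertex 3.2 18.8 0.0
      vertex 0.0 11.0 0.0
      vertex 0.0 11.0 20.0
    endloop
  endfacet
  facet normal -0.9252 0.3796 0.0000
    outer loop
      vertex 3.2 18.8 0.0
      vertex 0.0 11.0 20.0
      vertex 3.2 18.8 20.0
    endloop
  endfacet
  facet normal -0.9252 -0.3796 0.0000
    outer loop
      vertex 0.0 11.0 0.0
      vertex 3.2 3.2 0.0
      vertex 3.2 3.2 20.0
    endloop
  endfacet
  facet normal -0.9252 -0.3796 0.0000
    outer loop
      vertex 0.0 11.0 0.0
      vertex 3.2 3.2 20.0
      vertex 0.0 11.0 20.0
    endloop
  endfacet
  facet normal -0.3796 -0.9252 0.0000
    outer loop
      vertex 3.2 3.2 0.0
      vertex 11.0 0.0 0.0
      vertex 11.0 0.0 20.0
    endloop
  endfacet
  facet normal -0.3796 -0.9252 0.0000
    outer loop
      vertex 3.2 3.2 0.0
      vertex 11.0 0.0 20.0
      vertex 3.2 3.2 20.0
    endloop
  endfacet
  facet normal 0.3796 -0.9252 0.0000
    outer loop
      vertex 11.0 0.0 0.0
      vertex 18.8 3.2 0.0
      vertex 18.8 3.2 20.0
    endloop
  endfacet
  facet normal 0.3796 -0.9252 0.0000
    outer loop
      vertex 11.0 0.0 0.0
      vertex 18.8 3.2 20.0
      vertex 11.0 0.0 20.0
    endloop
  endfacet
  facet normal 0.9252 -0.3796 0.0000
    outer loop
      vertex 18.8 3.2 0.0
      vertex 22.0 11.0 0.0
      vertex 22.0 11.0 20.0
    endloop
  endfacet
  facet normal 0.9252 -0.3796 0.0000
    outer loop
      vertex 18.8 3.2 0.0
      vertex 22.0 11.0 20.0
      vertex 18.8 3.2 20.0
    endloop
  endfacet
endsolid part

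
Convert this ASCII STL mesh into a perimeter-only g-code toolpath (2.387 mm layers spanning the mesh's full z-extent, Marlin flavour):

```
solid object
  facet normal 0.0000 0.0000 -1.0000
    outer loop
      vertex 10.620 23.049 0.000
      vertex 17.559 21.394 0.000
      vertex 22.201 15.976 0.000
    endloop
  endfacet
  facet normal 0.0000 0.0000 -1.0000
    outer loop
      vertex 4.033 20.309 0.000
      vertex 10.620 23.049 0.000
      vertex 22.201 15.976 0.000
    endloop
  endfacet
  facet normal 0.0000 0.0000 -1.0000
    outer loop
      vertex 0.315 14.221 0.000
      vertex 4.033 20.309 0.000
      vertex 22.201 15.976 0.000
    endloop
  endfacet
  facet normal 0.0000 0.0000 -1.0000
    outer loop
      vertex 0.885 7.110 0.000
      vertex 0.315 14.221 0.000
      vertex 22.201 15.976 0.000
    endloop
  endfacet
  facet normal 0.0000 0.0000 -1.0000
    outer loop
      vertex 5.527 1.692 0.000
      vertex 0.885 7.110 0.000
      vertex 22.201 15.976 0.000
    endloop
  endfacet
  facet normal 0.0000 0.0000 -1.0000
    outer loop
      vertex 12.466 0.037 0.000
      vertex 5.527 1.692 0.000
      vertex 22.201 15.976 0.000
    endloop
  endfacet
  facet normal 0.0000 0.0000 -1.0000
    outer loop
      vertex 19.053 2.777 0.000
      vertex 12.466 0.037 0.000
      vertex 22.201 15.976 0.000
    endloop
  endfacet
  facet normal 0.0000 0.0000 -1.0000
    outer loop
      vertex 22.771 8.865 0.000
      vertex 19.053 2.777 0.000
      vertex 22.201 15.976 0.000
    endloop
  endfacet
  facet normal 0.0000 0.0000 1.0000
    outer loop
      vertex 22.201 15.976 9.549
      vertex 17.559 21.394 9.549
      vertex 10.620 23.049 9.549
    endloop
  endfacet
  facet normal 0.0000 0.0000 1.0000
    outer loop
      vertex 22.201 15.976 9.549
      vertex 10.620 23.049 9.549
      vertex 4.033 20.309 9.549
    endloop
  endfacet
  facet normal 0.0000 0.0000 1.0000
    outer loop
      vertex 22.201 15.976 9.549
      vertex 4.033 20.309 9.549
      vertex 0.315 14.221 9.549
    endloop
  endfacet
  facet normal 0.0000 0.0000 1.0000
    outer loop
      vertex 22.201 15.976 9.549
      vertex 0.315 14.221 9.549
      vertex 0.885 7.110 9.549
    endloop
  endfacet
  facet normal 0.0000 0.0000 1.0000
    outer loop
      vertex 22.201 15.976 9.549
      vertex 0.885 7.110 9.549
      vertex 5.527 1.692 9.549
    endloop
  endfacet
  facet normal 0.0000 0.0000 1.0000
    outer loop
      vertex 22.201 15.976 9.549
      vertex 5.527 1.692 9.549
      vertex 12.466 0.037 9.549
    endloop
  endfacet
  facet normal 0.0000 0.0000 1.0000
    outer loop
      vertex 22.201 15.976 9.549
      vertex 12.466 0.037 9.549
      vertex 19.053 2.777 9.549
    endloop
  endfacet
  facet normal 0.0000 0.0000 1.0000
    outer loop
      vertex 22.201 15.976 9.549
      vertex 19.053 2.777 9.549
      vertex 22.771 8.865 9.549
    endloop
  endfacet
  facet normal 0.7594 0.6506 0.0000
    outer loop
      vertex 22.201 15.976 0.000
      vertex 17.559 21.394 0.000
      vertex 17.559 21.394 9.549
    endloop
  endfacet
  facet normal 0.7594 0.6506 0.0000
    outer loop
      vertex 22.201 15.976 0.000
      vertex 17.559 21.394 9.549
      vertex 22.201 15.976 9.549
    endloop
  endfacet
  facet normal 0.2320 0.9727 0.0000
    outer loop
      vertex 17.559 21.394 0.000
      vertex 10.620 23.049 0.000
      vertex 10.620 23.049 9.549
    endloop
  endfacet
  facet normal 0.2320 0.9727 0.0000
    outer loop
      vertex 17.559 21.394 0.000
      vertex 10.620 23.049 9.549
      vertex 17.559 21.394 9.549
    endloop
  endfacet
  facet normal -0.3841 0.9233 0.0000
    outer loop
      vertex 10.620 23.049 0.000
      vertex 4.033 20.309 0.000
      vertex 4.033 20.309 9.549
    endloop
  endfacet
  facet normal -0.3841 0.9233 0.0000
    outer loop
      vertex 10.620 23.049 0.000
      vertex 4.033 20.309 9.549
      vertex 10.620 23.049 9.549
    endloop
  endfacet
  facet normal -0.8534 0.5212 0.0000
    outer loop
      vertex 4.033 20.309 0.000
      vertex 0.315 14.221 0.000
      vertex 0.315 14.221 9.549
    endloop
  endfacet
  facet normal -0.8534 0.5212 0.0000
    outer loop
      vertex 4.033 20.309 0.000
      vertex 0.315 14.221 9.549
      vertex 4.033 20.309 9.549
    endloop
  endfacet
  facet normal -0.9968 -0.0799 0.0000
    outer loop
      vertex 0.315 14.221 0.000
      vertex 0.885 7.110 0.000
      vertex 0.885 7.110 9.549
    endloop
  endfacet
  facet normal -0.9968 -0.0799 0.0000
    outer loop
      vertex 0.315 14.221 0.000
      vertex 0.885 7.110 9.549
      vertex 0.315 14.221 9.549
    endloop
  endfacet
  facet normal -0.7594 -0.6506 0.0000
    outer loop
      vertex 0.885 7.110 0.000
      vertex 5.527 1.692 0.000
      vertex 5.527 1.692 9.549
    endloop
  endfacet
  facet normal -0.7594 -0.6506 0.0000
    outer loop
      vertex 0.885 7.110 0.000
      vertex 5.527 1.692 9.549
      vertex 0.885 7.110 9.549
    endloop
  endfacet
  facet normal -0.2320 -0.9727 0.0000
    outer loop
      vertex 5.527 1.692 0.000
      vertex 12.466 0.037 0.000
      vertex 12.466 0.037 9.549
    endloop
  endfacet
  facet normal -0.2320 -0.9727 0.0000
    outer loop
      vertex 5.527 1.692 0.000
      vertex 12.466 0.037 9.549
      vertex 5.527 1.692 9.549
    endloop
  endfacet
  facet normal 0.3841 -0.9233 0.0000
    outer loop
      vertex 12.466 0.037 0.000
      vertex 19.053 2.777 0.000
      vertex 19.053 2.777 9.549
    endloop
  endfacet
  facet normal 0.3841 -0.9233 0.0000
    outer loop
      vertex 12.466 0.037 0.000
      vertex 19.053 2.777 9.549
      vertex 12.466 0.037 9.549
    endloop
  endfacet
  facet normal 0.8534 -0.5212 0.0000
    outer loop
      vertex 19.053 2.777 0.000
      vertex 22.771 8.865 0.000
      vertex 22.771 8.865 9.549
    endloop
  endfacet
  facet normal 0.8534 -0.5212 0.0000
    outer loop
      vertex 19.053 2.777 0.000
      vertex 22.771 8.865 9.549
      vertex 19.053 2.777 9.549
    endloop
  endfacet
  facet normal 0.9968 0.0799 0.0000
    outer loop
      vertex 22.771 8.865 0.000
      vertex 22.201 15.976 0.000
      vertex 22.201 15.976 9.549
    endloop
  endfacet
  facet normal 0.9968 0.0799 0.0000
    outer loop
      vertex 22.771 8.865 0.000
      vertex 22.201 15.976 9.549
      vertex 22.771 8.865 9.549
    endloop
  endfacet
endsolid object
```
; perimeter-only toolpath
G21 ; units = mm
G90 ; absolute positioning
G28 ; home
; layer 1
G0 Z2.387
G0 X22.201 Y15.976
G1 X17.559 Y21.394
G1 X10.620 Y23.049
G1 X4.033 Y20.309
G1 X0.315 Y14.221
G1 X0.885 Y7.110
G1 X5.527 Y1.692
G1 X12.466 Y0.037
G1 X19.053 Y2.777
G1 X22.771 Y8.865
G1 X22.201 Y15.976
; layer 2
G0 Z4.774
G0 X22.201 Y15.976
G1 X17.559 Y21.394
G1 X10.620 Y23.049
G1 X4.033 Y20.309
G1 X0.315 Y14.221
G1 X0.885 Y7.110
G1 X5.527 Y1.692
G1 X12.466 Y0.037
G1 X19.053 Y2.777
G1 X22.771 Y8.865
G1 X22.201 Y15.976
; layer 3
G0 Z7.162
G0 X22.201 Y15.976
G1 X17.559 Y21.394
G1 X10.620 Y23.049
G1 X4.033 Y20.309
G1 X0.315 Y14.221
G1 X0.885 Y7.110
G1 X5.527 Y1.692
G1 X12.466 Y0.037
G1 X19.053 Y2.777
G1 X22.771 Y8.865
G1 X22.201 Y15.976
; layer 4
G0 Z9.549
G0 X22.201 Y15.976
G1 X17.559 Y21.394
G1 X10.620 Y23.049
G1 X4.033 Y20.309
G1 X0.315 Y14.221
G1 X0.885 Y7.110
G1 X5.527 Y1.692
G1 X12.466 Y0.037
G1 X19.053 Y2.777
G1 X22.771 Y8.865
G1 X22.201 Y15.976
M2 ; end

The solid is a regular 10-sided prism (a cylinder approximated with 10 flat sides), circumscribed radius ≈ 11.5 mm, height ≈ 9.55 mm. Slicing at Δz = 2.387 mm — 4 equal slices spanning the solid's height, so layer i sits at z = i·h/4 — gives 4 non-empty perimeters. Each is a 10-segment closed polygon; G0 lifts to the layer z and rapids to the start vertex, then G1 traces the edges.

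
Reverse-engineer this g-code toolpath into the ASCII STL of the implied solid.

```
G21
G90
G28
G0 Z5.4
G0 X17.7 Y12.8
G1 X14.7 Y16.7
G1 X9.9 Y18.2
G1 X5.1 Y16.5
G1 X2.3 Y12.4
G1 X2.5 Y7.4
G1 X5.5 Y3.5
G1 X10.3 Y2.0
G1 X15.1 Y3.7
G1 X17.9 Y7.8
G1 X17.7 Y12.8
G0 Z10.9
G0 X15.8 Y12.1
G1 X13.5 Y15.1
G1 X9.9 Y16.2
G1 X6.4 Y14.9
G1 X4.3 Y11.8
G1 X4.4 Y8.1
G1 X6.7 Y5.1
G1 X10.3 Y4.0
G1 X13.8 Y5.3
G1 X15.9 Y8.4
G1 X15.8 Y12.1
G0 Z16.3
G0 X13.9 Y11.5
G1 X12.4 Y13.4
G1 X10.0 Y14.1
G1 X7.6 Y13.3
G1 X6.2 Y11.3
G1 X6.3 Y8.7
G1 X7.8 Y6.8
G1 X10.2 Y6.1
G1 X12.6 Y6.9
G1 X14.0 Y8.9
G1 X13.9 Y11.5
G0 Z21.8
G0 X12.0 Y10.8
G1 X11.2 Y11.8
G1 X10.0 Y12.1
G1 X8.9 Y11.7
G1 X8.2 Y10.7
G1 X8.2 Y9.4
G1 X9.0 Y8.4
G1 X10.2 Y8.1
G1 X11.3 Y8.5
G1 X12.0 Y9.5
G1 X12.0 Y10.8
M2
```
solid part
  facet normal 0.0000 0.0000 -1.0000
    outer loop
      vertex 9.8 20.2 0.0
      vertex 15.8 18.4 0.0
      vertex 19.6 13.5 0.0
    endloop
  endfacet
  facet normal 0.0000 0.0000 -1.0000
    outer loop
      vertex 3.9 18.1 0.0
      vertex 9.8 20.2 0.0
      vertex 19.6 13.5 0.0
    endloop
  endfacet
  facet normal 0.0000 0.0000 -1.0000
    outer loop
      vertex 0.4 13.0 0.0
      vertex 3.9 18.1 0.0
      vertex 19.6 13.5 0.0
    endloop
  endfacet
  facet normal 0.0000 0.0000 -1.0000
    outer loop
      vertex 0.6 6.7 0.0
      vertex 0.4 13.0 0.0
      vertex 19.6 13.5 0.0
    endloop
  endfacet
  facet normal 0.0000 0.0000 -1.0000
    outer loop
      vertex 4.4 1.8 0.0
      vertex 0.6 6.7 0.0
      vertex 19.6 13.5 0.0
    endloop
  endfacet
  facet normal 0.0000 0.0000 -1.0000
    outer loop
      vertex 10.4 0.0 0.0
      vertex 4.4 1.8 0.0
      vertex 19.6 13.5 0.0
    endloop
  endfacet
  facet normal 0.0000 0.0000 -1.0000
    outer loop
      vertex 16.3 2.1 0.0
      vertex 10.4 0.0 0.0
      vertex 19.6 13.5 0.0
    endloop
  endfacet
  facet normal 0.0000 0.0000 -1.0000
    outer loop
      vertex 19.8 7.2 0.0
      vertex 16.3 2.1 0.0
      vertex 19.6 13.5 0.0
    endloop
  endfacet
  facet normal 0.7452 0.5779 0.3325
    outer loop
      vertex 19.6 13.5 0.0
      vertex 15.8 18.4 0.0
      vertex 10.1 10.1 27.2
    endloop
  endfacet
  facet normal 0.2710 0.9033 0.3324
    outer loop
      vertex 15.8 18.4 0.0
      vertex 9.8 20.2 0.0
      vertex 10.1 10.1 27.2
    endloop
  endfacet
  facet normal -0.3162 0.8882 0.3333
    outer loop
      vertex 9.8 20.2 0.0
      vertex 3.9 18.1 0.0
      vertex 10.1 10.1 27.2
    endloop
  endfacet
  facet normal -0.7772 0.5333 0.3340
    outer loop
      vertex 3.9 18.1 0.0
      vertex 0.4 13.0 0.0
      vertex 10.1 10.1 27.2
    endloop
  endfacet
  facet normal -0.9425 -0.0299 0.3329
    outer loop
      vertex 0.4 13.0 0.0
      vertex 0.6 6.7 0.0
      vertex 10.1 10.1 27.2
    endloop
  endfacet
  facet normal -0.7452 -0.5779 0.3325
    outer loop
      vertex 0.6 6.7 0.0
      vertex 4.4 1.8 0.0
      vertex 10.1 10.1 27.2
    endloop
  endfacet
  facet normal -0.2710 -0.9033 0.3324
    outer loop
      vertex 4.4 1.8 0.0
      vertex 10.4 0.0 0.0
      vertex 10.1 10.1 27.2
    endloop
  endfacet
  facet normal 0.3162 -0.8882 0.3333
    outer loop
      vertex 10.4 0.0 0.0
      vertex 16.3 2.1 0.0
      vertex 10.1 10.1 27.2
    endloop
  endfacet
  facet normal 0.7772 -0.5333 0.3340
    outer loop
      vertex 16.3 2.1 0.0
      vertex 19.8 7.2 0.0
      vertex 10.1 10.1 27.2
    endloop
  endfacet
  facet normal 0.9425 0.0299 0.3329
    outer loop
      vertex 19.8 7.2 0.0
      vertex 19.6 13.5 0.0
      vertex 10.1 10.1 27.2
    endloop
  endfacet
endsolid part

The G0 Z moves step by Δz≈5.4 mm. The G1 loops shrink linearly with z, so the solid tapers from its base footprint up to z≈27.2. Closing with a flat bottom cap and the tapered top and triangulating gives 18 facets — a regular 10-sided pyramid, base circumscribed radius ≈ 10.1 mm, apex at z ≈ 27.2 mm.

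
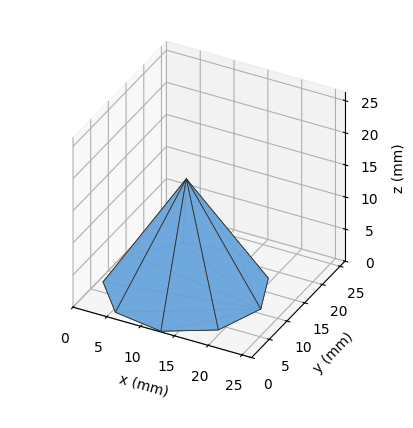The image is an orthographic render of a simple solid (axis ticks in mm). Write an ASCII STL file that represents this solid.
Reading the render: the shape is a regular 9-sided pyramid, base circumscribed radius ≈ 11 mm, apex at z ≈ 17 mm (dimensions read to the nearest mm from the axis ticks). For the STL, each face is triangulated and given an outward normal.

solid part
  facet normal 0.0000 0.0000 -1.0000
    outer loop
      vertex 12.91 21.83 0.00
      vertex 19.43 18.07 0.00
      vertex 22.00 11.00 0.00
    endloop
  endfacet
  facet normal 0.0000 0.0000 -1.0000
    outer loop
      vertex 5.50 20.53 0.00
      vertex 12.91 21.83 0.00
      vertex 22.00 11.00 0.00
    endloop
  endfacet
  facet normal 0.0000 0.0000 -1.0000
    outer loop
      vertex 0.66 14.76 0.00
      vertex 5.50 20.53 0.00
      vertex 22.00 11.00 0.00
    endloop
  endfacet
  facet normal 0.0000 0.0000 -1.0000
    outer loop
      vertex 0.66 7.24 0.00
      vertex 0.66 14.76 0.00
      vertex 22.00 11.00 0.00
    endloop
  endfacet
  facet normal 0.0000 0.0000 -1.0000
    outer loop
      vertex 5.50 1.47 0.00
      vertex 0.66 7.24 0.00
      vertex 22.00 11.00 0.00
    endloop
  endfacet
  facet normal 0.0000 0.0000 -1.0000
    outer loop
      vertex 12.91 0.17 0.00
      vertex 5.50 1.47 0.00
      vertex 22.00 11.00 0.00
    endloop
  endfacet
  facet normal 0.0000 0.0000 -1.0000
    outer loop
      vertex 19.43 3.93 0.00
      vertex 12.91 0.17 0.00
      vertex 22.00 11.00 0.00
    endloop
  endfacet
  facet normal 0.8030 0.2919 0.5196
    outer loop
      vertex 22.00 11.00 0.00
      vertex 19.43 18.07 0.00
      vertex 11.00 11.00 17.00
    endloop
  endfacet
  facet normal 0.4269 0.7402 0.5195
    outer loop
      vertex 19.43 18.07 0.00
      vertex 12.91 21.83 0.00
      vertex 11.00 11.00 17.00
    endloop
  endfacet
  facet normal -0.1476 0.8416 0.5196
    outer loop
      vertex 12.91 21.83 0.00
      vertex 5.50 20.53 0.00
      vertex 11.00 11.00 17.00
    endloop
  endfacet
  facet normal -0.6546 0.5491 0.5196
    outer loop
      vertex 5.50 20.53 0.00
      vertex 0.66 14.76 0.00
      vertex 11.00 11.00 17.00
    endloop
  endfacet
  facet normal -0.8544 0.0000 0.5197
    outer loop
      vertex 0.66 14.76 0.00
      vertex 0.66 7.24 0.00
      vertex 11.00 11.00 17.00
    endloop
  endfacet
  facet normal -0.6546 -0.5491 0.5196
    outer loop
      vertex 0.66 7.24 0.00
      vertex 5.50 1.47 0.00
      vertex 11.00 11.00 17.00
    endloop
  endfacet
  facet normal -0.1476 -0.8416 0.5196
    outer loop
      vertex 5.50 1.47 0.00
      vertex 12.91 0.17 0.00
      vertex 11.00 11.00 17.00
    endloop
  endfacet
  facet normal 0.4269 -0.7402 0.5195
    outer loop
      vertex 12.91 0.17 0.00
      vertex 19.43 3.93 0.00
      vertex 11.00 11.00 17.00
    endloop
  endfacet
  facet normal 0.8030 -0.2919 0.5196
    outer loop
      vertex 19.43 3.93 0.00
      vertex 22.00 11.00 0.00
      vertex 11.00 11.00 17.00
    endloop
  endfacet
endsolid part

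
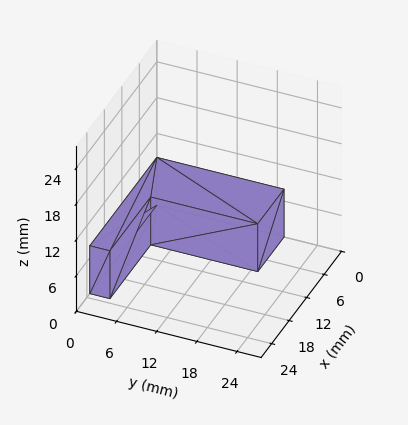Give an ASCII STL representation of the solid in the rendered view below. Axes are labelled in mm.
Reading the render: the shape is an L-shaped prism: outer 23 × 19 mm, arm thicknesses ≈ 3 mm (horizontal) and 9 mm (vertical), extruded 8 mm in z (dimensions read to the nearest mm from the axis ticks). For the STL, each face is triangulated and given an outward normal.

solid part
  facet normal 0.0000 0.0000 -1.0000
    outer loop
      vertex 23.000 3.000 0.000
      vertex 23.000 0.000 0.000
      vertex 0.000 0.000 0.000
    endloop
  endfacet
  facet normal 0.0000 0.0000 -1.0000
    outer loop
      vertex 9.000 3.000 0.000
      vertex 23.000 3.000 0.000
      vertex 0.000 0.000 0.000
    endloop
  endfacet
  facet normal 0.0000 0.0000 -1.0000
    outer loop
      vertex 9.000 19.000 0.000
      vertex 9.000 3.000 0.000
      vertex 0.000 0.000 0.000
    endloop
  endfacet
  facet normal 0.0000 0.0000 -1.0000
    outer loop
      vertex 0.000 19.000 0.000
      vertex 9.000 19.000 0.000
      vertex 0.000 0.000 0.000
    endloop
  endfacet
  facet normal 0.0000 0.0000 1.0000
    outer loop
      vertex 0.000 0.000 8.000
      vertex 23.000 0.000 8.000
      vertex 23.000 3.000 8.000
    endloop
  endfacet
  facet normal 0.0000 0.0000 1.0000
    outer loop
      vertex 0.000 0.000 8.000
      vertex 23.000 3.000 8.000
      vertex 9.000 3.000 8.000
    endloop
  endfacet
  facet normal 0.0000 0.0000 1.0000
    outer loop
      vertex 0.000 0.000 8.000
      vertex 9.000 3.000 8.000
      vertex 9.000 19.000 8.000
    endloop
  endfacet
  facet normal 0.0000 0.0000 1.0000
    outer loop
      vertex 0.000 0.000 8.000
      vertex 9.000 19.000 8.000
      vertex 0.000 19.000 8.000
    endloop
  endfacet
  facet normal 0.0000 -1.0000 0.0000
    outer loop
      vertex 0.000 0.000 0.000
      vertex 23.000 0.000 0.000
      vertex 23.000 0.000 8.000
    endloop
  endfacet
  facet normal 0.0000 -1.0000 0.0000
    outer loop
      vertex 0.000 0.000 0.000
      vertex 23.000 0.000 8.000
      vertex 0.000 0.000 8.000
    endloop
  endfacet
  facet normal 1.0000 0.0000 0.0000
    outer loop
      vertex 23.000 0.000 0.000
      vertex 23.000 3.000 0.000
      vertex 23.000 3.000 8.000
    endloop
  endfacet
  facet normal 1.0000 0.0000 0.0000
    outer loop
      vertex 23.000 0.000 0.000
      vertex 23.000 3.000 8.000
      vertex 23.000 0.000 8.000
    endloop
  endfacet
  facet normal 0.0000 1.0000 0.0000
    outer loop
      vertex 23.000 3.000 0.000
      vertex 9.000 3.000 0.000
      vertex 9.000 3.000 8.000
    endloop
  endfacet
  facet normal 0.0000 1.0000 0.0000
    outer loop
      vertex 23.000 3.000 0.000
      vertex 9.000 3.000 8.000
      vertex 23.000 3.000 8.000
    endloop
  endfacet
  facet normal 1.0000 0.0000 0.0000
    outer loop
      vertex 9.000 3.000 0.000
      vertex 9.000 19.000 0.000
      vertex 9.000 19.000 8.000
    endloop
  endfacet
  facet normal 1.0000 0.0000 0.0000
    outer loop
      vertex 9.000 3.000 0.000
      vertex 9.000 19.000 8.000
      vertex 9.000 3.000 8.000
    endloop
  endfacet
  facet normal 0.0000 1.0000 0.0000
    outer loop
      vertex 9.000 19.000 0.000
      vertex 0.000 19.000 0.000
      vertex 0.000 19.000 8.000
    endloop
  endfacet
  facet normal 0.0000 1.0000 0.0000
    outer loop
      vertex 9.000 19.000 0.000
      vertex 0.000 19.000 8.000
      vertex 9.000 19.000 8.000
    endloop
  endfacet
  facet normal -1.0000 0.0000 0.0000
    outer loop
      vertex 0.000 19.000 0.000
      vertex 0.000 0.000 0.000
      vertex 0.000 0.000 8.000
    endloop
  endfacet
  facet normal -1.0000 0.0000 0.0000
    outer loop
      vertex 0.000 19.000 0.000
      vertex 0.000 0.000 8.000
      vertex 0.000 19.000 8.000
    endloop
  endfacet
endsolid part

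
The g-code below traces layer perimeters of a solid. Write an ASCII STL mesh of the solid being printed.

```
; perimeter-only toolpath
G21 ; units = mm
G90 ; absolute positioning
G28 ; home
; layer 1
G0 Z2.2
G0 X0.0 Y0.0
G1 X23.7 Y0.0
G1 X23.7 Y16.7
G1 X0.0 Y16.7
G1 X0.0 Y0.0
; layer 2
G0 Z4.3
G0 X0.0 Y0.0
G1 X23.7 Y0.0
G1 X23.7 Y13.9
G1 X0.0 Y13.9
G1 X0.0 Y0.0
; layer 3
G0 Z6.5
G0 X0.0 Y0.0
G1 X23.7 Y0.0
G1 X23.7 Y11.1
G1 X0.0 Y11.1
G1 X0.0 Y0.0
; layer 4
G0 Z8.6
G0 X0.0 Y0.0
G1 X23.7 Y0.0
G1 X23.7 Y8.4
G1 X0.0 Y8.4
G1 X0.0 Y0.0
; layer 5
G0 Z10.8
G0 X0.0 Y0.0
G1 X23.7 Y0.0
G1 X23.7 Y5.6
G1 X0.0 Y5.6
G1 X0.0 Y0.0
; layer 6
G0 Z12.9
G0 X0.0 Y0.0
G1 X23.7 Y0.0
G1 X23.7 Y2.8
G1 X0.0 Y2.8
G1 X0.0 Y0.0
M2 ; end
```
solid part
  facet normal 0.0000 0.0000 -1.0000
    outer loop
      vertex 23.7 19.5 0.0
      vertex 23.7 0.0 0.0
      vertex 0.0 0.0 0.0
    endloop
  endfacet
  facet normal 0.0000 0.0000 -1.0000
    outer loop
      vertex 0.0 19.5 0.0
      vertex 23.7 19.5 0.0
      vertex 0.0 0.0 0.0
    endloop
  endfacet
  facet normal 0.0000 -1.0000 0.0000
    outer loop
      vertex 0.0 0.0 0.0
      vertex 23.7 0.0 0.0
      vertex 23.7 0.0 15.1
    endloop
  endfacet
  facet normal 0.0000 -1.0000 0.0000
    outer loop
      vertex 0.0 0.0 0.0
      vertex 23.7 0.0 15.1
      vertex 0.0 0.0 15.1
    endloop
  endfacet
  facet normal 0.0000 0.6123 0.7907
    outer loop
      vertex 0.0 0.0 15.1
      vertex 23.7 0.0 15.1
      vertex 23.7 19.5 0.0
    endloop
  endfacet
  facet normal 0.0000 0.6123 0.7907
    outer loop
      vertex 0.0 0.0 15.1
      vertex 23.7 19.5 0.0
      vertex 0.0 19.5 0.0
    endloop
  endfacet
  facet normal -1.0000 0.0000 0.0000
    outer loop
      vertex 0.0 0.0 15.1
      vertex 0.0 19.5 0.0
      vertex 0.0 0.0 0.0
    endloop
  endfacet
  facet normal 1.0000 0.0000 0.0000
    outer loop
      vertex 23.7 0.0 0.0
      vertex 23.7 19.5 0.0
      vertex 23.7 0.0 15.1
    endloop
  endfacet
endsolid part

The G0 Z moves step by Δz≈2.2 mm. The G1 loops shrink linearly with z, so the solid tapers from its base footprint up to z≈15.1. Closing with a flat bottom cap and the tapered top and triangulating gives 8 facets — a wedge (ramp): 23.7 × 19.5 mm base, rising to 15.1 mm along the y=0 edge and sloping linearly to z=0 at y=19.5.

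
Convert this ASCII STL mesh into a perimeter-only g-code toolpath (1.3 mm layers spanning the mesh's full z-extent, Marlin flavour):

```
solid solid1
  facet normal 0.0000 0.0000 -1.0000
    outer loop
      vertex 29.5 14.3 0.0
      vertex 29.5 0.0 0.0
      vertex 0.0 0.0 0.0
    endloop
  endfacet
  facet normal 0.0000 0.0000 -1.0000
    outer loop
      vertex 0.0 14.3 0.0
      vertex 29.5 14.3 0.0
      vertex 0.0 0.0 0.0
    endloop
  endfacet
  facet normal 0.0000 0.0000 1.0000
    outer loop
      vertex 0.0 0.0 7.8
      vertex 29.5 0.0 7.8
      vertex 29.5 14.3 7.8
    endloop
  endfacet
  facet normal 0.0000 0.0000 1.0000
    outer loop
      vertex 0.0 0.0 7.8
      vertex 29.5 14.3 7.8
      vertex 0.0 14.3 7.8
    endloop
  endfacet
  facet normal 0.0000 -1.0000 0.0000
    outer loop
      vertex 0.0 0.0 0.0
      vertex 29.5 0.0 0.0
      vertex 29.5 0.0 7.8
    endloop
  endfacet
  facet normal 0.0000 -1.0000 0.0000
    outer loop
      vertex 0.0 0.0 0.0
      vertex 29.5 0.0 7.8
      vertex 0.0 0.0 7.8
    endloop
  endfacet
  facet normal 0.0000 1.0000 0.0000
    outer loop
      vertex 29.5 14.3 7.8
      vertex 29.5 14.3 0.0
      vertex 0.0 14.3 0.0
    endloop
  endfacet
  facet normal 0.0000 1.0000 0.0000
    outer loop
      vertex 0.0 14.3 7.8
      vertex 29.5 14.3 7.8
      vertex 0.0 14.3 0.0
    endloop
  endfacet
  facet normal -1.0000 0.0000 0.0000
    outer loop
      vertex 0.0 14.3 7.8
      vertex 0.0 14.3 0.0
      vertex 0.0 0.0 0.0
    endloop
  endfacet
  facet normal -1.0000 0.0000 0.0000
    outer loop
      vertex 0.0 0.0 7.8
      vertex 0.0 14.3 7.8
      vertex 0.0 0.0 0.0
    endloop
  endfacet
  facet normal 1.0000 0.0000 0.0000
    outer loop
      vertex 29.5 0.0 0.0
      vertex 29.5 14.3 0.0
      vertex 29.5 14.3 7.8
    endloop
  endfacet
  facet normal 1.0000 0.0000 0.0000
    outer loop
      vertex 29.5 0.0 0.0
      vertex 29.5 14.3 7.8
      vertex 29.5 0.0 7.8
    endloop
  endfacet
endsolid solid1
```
; perimeter-only toolpath
G21 ; units = mm
G90 ; absolute positioning
G28 ; home
; layer 1
G0 Z1.3
G0 X0.0 Y0.0
G1 X29.5 Y0.0
G1 X29.5 Y14.3
G1 X0.0 Y14.3
G1 X0.0 Y0.0
; layer 2
G0 Z2.6
G0 X0.0 Y0.0
G1 X29.5 Y0.0
G1 X29.5 Y14.3
G1 X0.0 Y14.3
G1 X0.0 Y0.0
; layer 3
G0 Z3.9
G0 X0.0 Y0.0
G1 X29.5 Y0.0
G1 X29.5 Y14.3
G1 X0.0 Y14.3
G1 X0.0 Y0.0
; layer 4
G0 Z5.2
G0 X0.0 Y0.0
G1 X29.5 Y0.0
G1 X29.5 Y14.3
G1 X0.0 Y14.3
G1 X0.0 Y0.0
; layer 5
G0 Z6.5
G0 X0.0 Y0.0
G1 X29.5 Y0.0
G1 X29.5 Y14.3
G1 X0.0 Y14.3
G1 X0.0 Y0.0
; layer 6
G0 Z7.8
G0 X0.0 Y0.0
G1 X29.5 Y0.0
G1 X29.5 Y14.3
G1 X0.0 Y14.3
G1 X0.0 Y0.0
M2 ; end

The solid is a rectangular box, roughly 29.5 × 14.3 mm footprint and 7.8 mm tall. Slicing at Δz = 1.3 mm — 6 equal slices spanning the solid's height, so layer i sits at z = i·h/6 — gives 6 non-empty perimeters. Each is a 4-segment closed polygon; G0 lifts to the layer z and rapids to the start vertex, then G1 traces the edges.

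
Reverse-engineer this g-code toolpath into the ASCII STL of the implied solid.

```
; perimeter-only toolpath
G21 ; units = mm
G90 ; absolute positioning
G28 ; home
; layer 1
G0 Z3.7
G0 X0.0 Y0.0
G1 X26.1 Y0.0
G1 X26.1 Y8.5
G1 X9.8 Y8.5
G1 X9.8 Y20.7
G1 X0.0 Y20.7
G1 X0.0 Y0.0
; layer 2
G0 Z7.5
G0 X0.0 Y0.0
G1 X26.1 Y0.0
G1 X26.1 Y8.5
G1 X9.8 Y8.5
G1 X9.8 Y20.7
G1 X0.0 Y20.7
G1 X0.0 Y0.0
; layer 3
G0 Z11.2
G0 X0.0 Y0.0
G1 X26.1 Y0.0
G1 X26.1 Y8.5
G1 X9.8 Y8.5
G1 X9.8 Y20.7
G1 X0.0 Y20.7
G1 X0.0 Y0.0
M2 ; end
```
solid part
  facet normal 0.0000 0.0000 -1.0000
    outer loop
      vertex 26.1 8.5 0.0
      vertex 26.1 0.0 0.0
      vertex 0.0 0.0 0.0
    endloop
  endfacet
  facet normal 0.0000 0.0000 -1.0000
    outer loop
      vertex 9.8 8.5 0.0
      vertex 26.1 8.5 0.0
      vertex 0.0 0.0 0.0
    endloop
  endfacet
  facet normal 0.0000 0.0000 -1.0000
    outer loop
      vertex 9.8 20.7 0.0
      vertex 9.8 8.5 0.0
      vertex 0.0 0.0 0.0
    endloop
  endfacet
  facet normal 0.0000 0.0000 -1.0000
    outer loop
      vertex 0.0 20.7 0.0
      vertex 9.8 20.7 0.0
      vertex 0.0 0.0 0.0
    endloop
  endfacet
  facet normal 0.0000 0.0000 1.0000
    outer loop
      vertex 0.0 0.0 11.2
      vertex 26.1 0.0 11.2
      vertex 26.1 8.5 11.2
    endloop
  endfacet
  facet normal 0.0000 0.0000 1.0000
    outer loop
      vertex 0.0 0.0 11.2
      vertex 26.1 8.5 11.2
      vertex 9.8 8.5 11.2
    endloop
  endfacet
  facet normal 0.0000 0.0000 1.0000
    outer loop
      vertex 0.0 0.0 11.2
      vertex 9.8 8.5 11.2
      vertex 9.8 20.7 11.2
    endloop
  endfacet
  facet normal 0.0000 0.0000 1.0000
    outer loop
      vertex 0.0 0.0 11.2
      vertex 9.8 20.7 11.2
      vertex 0.0 20.7 11.2
    endloop
  endfacet
  facet normal 0.0000 -1.0000 0.0000
    outer loop
      vertex 0.0 0.0 0.0
      vertex 26.1 0.0 0.0
      vertex 26.1 0.0 11.2
    endloop
  endfacet
  facet normal 0.0000 -1.0000 0.0000
    outer loop
      vertex 0.0 0.0 0.0
      vertex 26.1 0.0 11.2
      vertex 0.0 0.0 11.2
    endloop
  endfacet
  facet normal 1.0000 0.0000 0.0000
    outer loop
      vertex 26.1 0.0 0.0
      vertex 26.1 8.5 0.0
      vertex 26.1 8.5 11.2
    endloop
  endfacet
  facet normal 1.0000 0.0000 0.0000
    outer loop
      vertex 26.1 0.0 0.0
      vertex 26.1 8.5 11.2
      vertex 26.1 0.0 11.2
    endloop
  endfacet
  facet normal 0.0000 1.0000 0.0000
    outer loop
      vertex 26.1 8.5 0.0
      vertex 9.8 8.5 0.0
      vertex 9.8 8.5 11.2
    endloop
  endfacet
  facet normal 0.0000 1.0000 0.0000
    outer loop
      vertex 26.1 8.5 0.0
      vertex 9.8 8.5 11.2
      vertex 26.1 8.5 11.2
    endloop
  endfacet
  facet normal 1.0000 0.0000 0.0000
    outer loop
      vertex 9.8 8.5 0.0
      vertex 9.8 20.7 0.0
      vertex 9.8 20.7 11.2
    endloop
  endfacet
  facet normal 1.0000 0.0000 0.0000
    outer loop
      vertex 9.8 8.5 0.0
      vertex 9.8 20.7 11.2
      vertex 9.8 8.5 11.2
    endloop
  endfacet
  facet normal 0.0000 1.0000 0.0000
    outer loop
      vertex 9.8 20.7 0.0
      vertex 0.0 20.7 0.0
      vertex 0.0 20.7 11.2
    endloop
  endfacet
  facet normal 0.0000 1.0000 0.0000
    outer loop
      vertex 9.8 20.7 0.0
      vertex 0.0 20.7 11.2
      vertex 9.8 20.7 11.2
    endloop
  endfacet
  facet normal -1.0000 0.0000 0.0000
    outer loop
      vertex 0.0 20.7 0.0
      vertex 0.0 0.0 0.0
      vertex 0.0 0.0 11.2
    endloop
  endfacet
  facet normal -1.0000 0.0000 0.0000
    outer loop
      vertex 0.0 20.7 0.0
      vertex 0.0 0.0 11.2
      vertex 0.0 20.7 11.2
    endloop
  endfacet
endsolid part

The G0 Z moves step by Δz≈3.7 mm. Every layer's G1 loop is the same polygon, so the solid is a straight extrusion of it from z=0 to z≈11.2. Closing with flat bottom and top caps and triangulating gives 20 facets — an L-shaped prism: outer 26.1 × 20.7 mm, arm thicknesses ≈ 8.5 mm (horizontal) and 9.8 mm (vertical), extruded 11.2 mm in z.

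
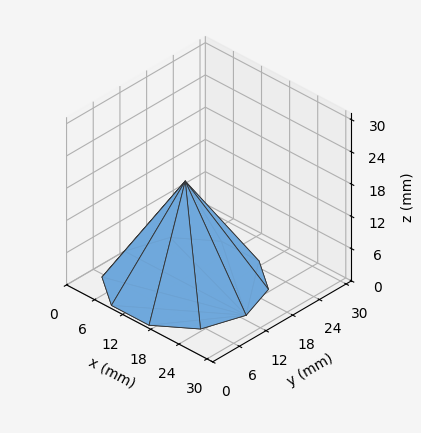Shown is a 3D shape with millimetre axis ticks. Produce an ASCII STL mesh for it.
Reading the render: the shape is a regular 10-sided pyramid, base circumscribed radius ≈ 13 mm, apex at z ≈ 19 mm (dimensions read to the nearest mm from the axis ticks). For the STL, each face is triangulated and given an outward normal.

solid part
  facet normal 0.0000 0.0000 -1.0000
    outer loop
      vertex 17.02 25.36 0.00
      vertex 23.52 20.64 0.00
      vertex 26.00 13.00 0.00
    endloop
  endfacet
  facet normal 0.0000 0.0000 -1.0000
    outer loop
      vertex 8.98 25.36 0.00
      vertex 17.02 25.36 0.00
      vertex 26.00 13.00 0.00
    endloop
  endfacet
  facet normal 0.0000 0.0000 -1.0000
    outer loop
      vertex 2.48 20.64 0.00
      vertex 8.98 25.36 0.00
      vertex 26.00 13.00 0.00
    endloop
  endfacet
  facet normal 0.0000 0.0000 -1.0000
    outer loop
      vertex 0.00 13.00 0.00
      vertex 2.48 20.64 0.00
      vertex 26.00 13.00 0.00
    endloop
  endfacet
  facet normal 0.0000 0.0000 -1.0000
    outer loop
      vertex 2.48 5.36 0.00
      vertex 0.00 13.00 0.00
      vertex 26.00 13.00 0.00
    endloop
  endfacet
  facet normal 0.0000 0.0000 -1.0000
    outer loop
      vertex 8.98 0.64 0.00
      vertex 2.48 5.36 0.00
      vertex 26.00 13.00 0.00
    endloop
  endfacet
  facet normal 0.0000 0.0000 -1.0000
    outer loop
      vertex 17.02 0.64 0.00
      vertex 8.98 0.64 0.00
      vertex 26.00 13.00 0.00
    endloop
  endfacet
  facet normal 0.0000 0.0000 -1.0000
    outer loop
      vertex 23.52 5.36 0.00
      vertex 17.02 0.64 0.00
      vertex 26.00 13.00 0.00
    endloop
  endfacet
  facet normal 0.7972 0.2588 0.5454
    outer loop
      vertex 26.00 13.00 0.00
      vertex 23.52 20.64 0.00
      vertex 13.00 13.00 19.00
    endloop
  endfacet
  facet normal 0.4925 0.6782 0.5454
    outer loop
      vertex 23.52 20.64 0.00
      vertex 17.02 25.36 0.00
      vertex 13.00 13.00 19.00
    endloop
  endfacet
  facet normal 0.0000 0.8382 0.5453
    outer loop
      vertex 17.02 25.36 0.00
      vertex 8.98 25.36 0.00
      vertex 13.00 13.00 19.00
    endloop
  endfacet
  facet normal -0.4925 0.6782 0.5454
    outer loop
      vertex 8.98 25.36 0.00
      vertex 2.48 20.64 0.00
      vertex 13.00 13.00 19.00
    endloop
  endfacet
  facet normal -0.7972 0.2588 0.5454
    outer loop
      vertex 2.48 20.64 0.00
      vertex 0.00 13.00 0.00
      vertex 13.00 13.00 19.00
    endloop
  endfacet
  facet normal -0.7972 -0.2588 0.5454
    outer loop
      vertex 0.00 13.00 0.00
      vertex 2.48 5.36 0.00
      vertex 13.00 13.00 19.00
    endloop
  endfacet
  facet normal -0.4925 -0.6782 0.5454
    outer loop
      vertex 2.48 5.36 0.00
      vertex 8.98 0.64 0.00
      vertex 13.00 13.00 19.00
    endloop
  endfacet
  facet normal 0.0000 -0.8382 0.5453
    outer loop
      vertex 8.98 0.64 0.00
      vertex 17.02 0.64 0.00
      vertex 13.00 13.00 19.00
    endloop
  endfacet
  facet normal 0.4925 -0.6782 0.5454
    outer loop
      vertex 17.02 0.64 0.00
      vertex 23.52 5.36 0.00
      vertex 13.00 13.00 19.00
    endloop
  endfacet
  facet normal 0.7972 -0.2588 0.5454
    outer loop
      vertex 23.52 5.36 0.00
      vertex 26.00 13.00 0.00
      vertex 13.00 13.00 19.00
    endloop
  endfacet
endsolid part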